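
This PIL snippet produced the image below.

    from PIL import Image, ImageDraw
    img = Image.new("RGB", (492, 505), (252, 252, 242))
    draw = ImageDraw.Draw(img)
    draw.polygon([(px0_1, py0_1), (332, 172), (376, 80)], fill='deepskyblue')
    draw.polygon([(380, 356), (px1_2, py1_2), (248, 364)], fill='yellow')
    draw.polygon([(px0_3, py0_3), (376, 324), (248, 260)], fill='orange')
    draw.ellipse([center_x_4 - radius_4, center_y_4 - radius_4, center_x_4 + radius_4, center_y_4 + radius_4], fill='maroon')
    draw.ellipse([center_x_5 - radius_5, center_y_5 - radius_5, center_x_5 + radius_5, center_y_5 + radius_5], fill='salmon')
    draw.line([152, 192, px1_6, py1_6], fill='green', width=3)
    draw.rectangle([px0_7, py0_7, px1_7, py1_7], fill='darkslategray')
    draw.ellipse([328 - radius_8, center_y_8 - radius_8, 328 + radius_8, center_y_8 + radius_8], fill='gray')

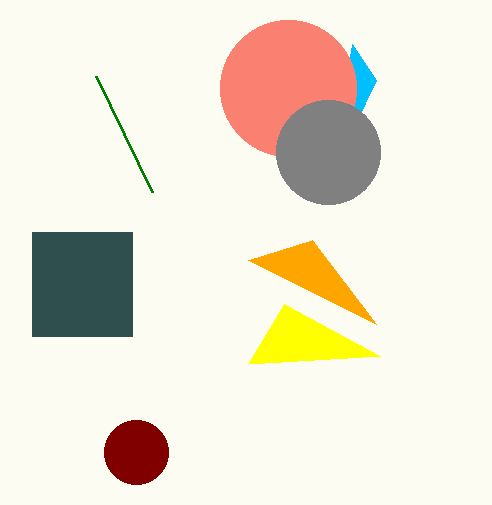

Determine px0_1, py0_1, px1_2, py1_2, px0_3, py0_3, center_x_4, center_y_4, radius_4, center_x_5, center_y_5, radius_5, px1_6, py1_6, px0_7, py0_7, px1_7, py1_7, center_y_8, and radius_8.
px0_1 = 352, py0_1 = 44, px1_2 = 284, py1_2 = 304, px0_3 = 312, py0_3 = 240, center_x_4 = 136, center_y_4 = 452, radius_4 = 32, center_x_5 = 288, center_y_5 = 88, radius_5 = 68, px1_6 = 96, py1_6 = 76, px0_7 = 32, py0_7 = 232, px1_7 = 132, py1_7 = 336, center_y_8 = 152, radius_8 = 52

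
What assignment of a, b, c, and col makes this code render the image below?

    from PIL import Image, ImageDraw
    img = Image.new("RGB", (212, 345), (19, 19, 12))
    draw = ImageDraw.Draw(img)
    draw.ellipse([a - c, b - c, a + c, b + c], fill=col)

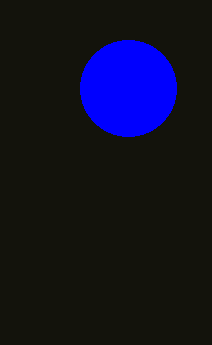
a = 128; b = 88; c = 48; col = 'blue'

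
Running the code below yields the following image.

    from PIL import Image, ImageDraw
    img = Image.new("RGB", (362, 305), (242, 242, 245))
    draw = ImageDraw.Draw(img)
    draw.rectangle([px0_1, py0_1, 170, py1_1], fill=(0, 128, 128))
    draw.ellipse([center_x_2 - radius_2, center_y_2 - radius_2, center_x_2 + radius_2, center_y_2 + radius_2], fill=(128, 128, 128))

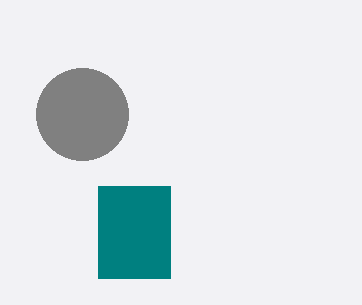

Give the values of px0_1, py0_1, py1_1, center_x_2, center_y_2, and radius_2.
px0_1 = 98, py0_1 = 186, py1_1 = 278, center_x_2 = 82, center_y_2 = 114, radius_2 = 46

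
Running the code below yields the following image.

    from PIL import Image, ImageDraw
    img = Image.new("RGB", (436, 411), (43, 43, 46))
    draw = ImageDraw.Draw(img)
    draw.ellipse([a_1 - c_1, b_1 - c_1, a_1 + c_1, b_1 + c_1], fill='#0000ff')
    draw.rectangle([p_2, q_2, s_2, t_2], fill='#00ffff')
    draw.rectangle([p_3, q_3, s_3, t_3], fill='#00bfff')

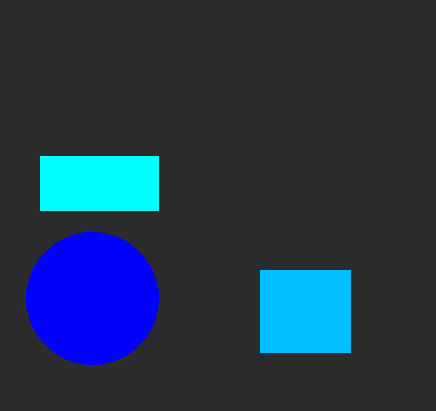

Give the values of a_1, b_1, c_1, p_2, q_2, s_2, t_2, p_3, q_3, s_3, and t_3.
a_1 = 92; b_1 = 298; c_1 = 66; p_2 = 40; q_2 = 156; s_2 = 158; t_2 = 210; p_3 = 260; q_3 = 270; s_3 = 350; t_3 = 352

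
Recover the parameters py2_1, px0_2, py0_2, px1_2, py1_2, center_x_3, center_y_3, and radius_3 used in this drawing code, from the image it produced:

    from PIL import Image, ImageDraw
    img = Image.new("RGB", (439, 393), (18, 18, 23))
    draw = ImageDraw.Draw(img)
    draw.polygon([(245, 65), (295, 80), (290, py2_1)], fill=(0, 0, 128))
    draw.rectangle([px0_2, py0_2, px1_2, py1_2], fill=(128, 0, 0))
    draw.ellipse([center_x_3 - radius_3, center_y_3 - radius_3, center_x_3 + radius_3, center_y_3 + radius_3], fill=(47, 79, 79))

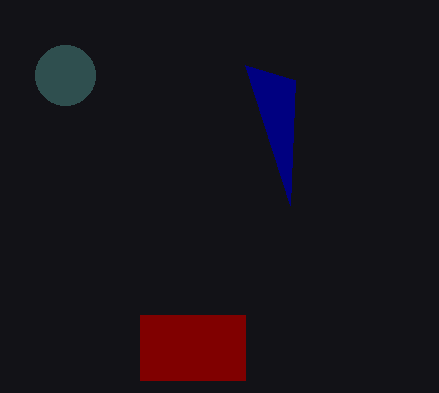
py2_1 = 205; px0_2 = 140; py0_2 = 315; px1_2 = 245; py1_2 = 380; center_x_3 = 65; center_y_3 = 75; radius_3 = 30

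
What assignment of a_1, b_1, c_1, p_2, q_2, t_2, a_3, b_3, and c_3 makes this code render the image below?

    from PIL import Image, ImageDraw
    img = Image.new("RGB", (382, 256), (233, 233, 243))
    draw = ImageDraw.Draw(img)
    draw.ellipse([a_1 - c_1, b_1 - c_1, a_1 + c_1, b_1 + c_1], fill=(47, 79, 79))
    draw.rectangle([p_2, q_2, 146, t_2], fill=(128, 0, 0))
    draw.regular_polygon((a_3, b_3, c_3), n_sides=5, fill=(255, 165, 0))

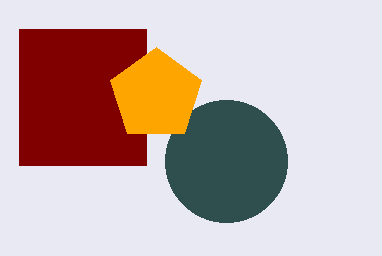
a_1 = 226, b_1 = 161, c_1 = 61, p_2 = 19, q_2 = 29, t_2 = 165, a_3 = 156, b_3 = 95, c_3 = 48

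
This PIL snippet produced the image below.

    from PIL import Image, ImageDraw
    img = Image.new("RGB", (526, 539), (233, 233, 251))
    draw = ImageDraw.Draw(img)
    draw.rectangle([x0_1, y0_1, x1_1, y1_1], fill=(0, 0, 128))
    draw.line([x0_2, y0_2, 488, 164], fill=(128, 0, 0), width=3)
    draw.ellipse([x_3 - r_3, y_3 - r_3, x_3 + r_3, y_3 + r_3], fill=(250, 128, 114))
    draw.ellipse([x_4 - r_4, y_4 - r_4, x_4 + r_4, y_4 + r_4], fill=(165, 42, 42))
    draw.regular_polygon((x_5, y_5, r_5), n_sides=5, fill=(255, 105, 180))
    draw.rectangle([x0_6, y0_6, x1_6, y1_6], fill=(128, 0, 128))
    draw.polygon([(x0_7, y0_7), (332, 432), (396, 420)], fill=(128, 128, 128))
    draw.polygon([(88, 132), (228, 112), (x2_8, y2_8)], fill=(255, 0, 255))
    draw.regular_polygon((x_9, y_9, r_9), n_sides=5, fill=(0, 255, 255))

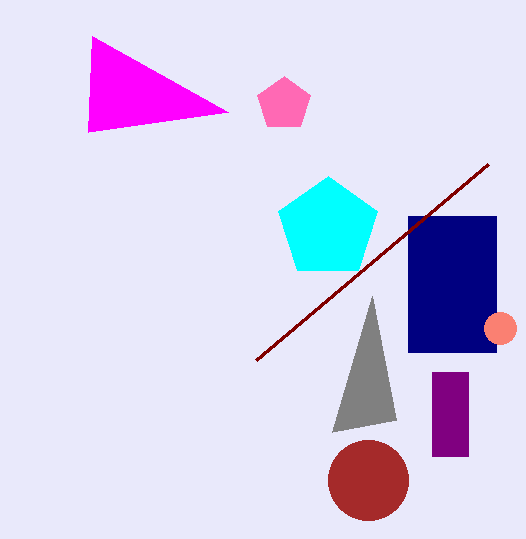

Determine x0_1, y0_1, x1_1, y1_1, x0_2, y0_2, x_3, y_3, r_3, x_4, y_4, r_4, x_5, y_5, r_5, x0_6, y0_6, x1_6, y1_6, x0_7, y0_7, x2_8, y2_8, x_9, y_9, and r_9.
x0_1 = 408
y0_1 = 216
x1_1 = 496
y1_1 = 352
x0_2 = 256
y0_2 = 360
x_3 = 500
y_3 = 328
r_3 = 16
x_4 = 368
y_4 = 480
r_4 = 40
x_5 = 284
y_5 = 104
r_5 = 28
x0_6 = 432
y0_6 = 372
x1_6 = 468
y1_6 = 456
x0_7 = 372
y0_7 = 296
x2_8 = 92
y2_8 = 36
x_9 = 328
y_9 = 228
r_9 = 52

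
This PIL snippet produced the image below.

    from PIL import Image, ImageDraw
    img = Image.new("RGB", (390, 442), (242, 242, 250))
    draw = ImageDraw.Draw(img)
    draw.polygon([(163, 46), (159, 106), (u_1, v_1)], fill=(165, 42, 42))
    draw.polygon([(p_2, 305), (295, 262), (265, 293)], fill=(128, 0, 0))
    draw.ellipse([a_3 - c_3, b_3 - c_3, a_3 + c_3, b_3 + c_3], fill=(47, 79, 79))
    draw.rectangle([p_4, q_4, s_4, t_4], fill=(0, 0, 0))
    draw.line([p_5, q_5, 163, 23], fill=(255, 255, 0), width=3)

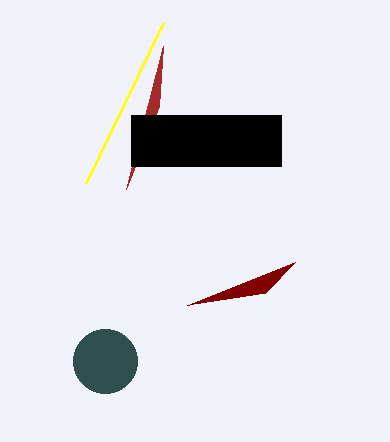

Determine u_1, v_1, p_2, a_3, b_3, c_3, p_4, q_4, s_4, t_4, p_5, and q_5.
u_1 = 126
v_1 = 189
p_2 = 187
a_3 = 105
b_3 = 361
c_3 = 32
p_4 = 131
q_4 = 115
s_4 = 281
t_4 = 166
p_5 = 86
q_5 = 183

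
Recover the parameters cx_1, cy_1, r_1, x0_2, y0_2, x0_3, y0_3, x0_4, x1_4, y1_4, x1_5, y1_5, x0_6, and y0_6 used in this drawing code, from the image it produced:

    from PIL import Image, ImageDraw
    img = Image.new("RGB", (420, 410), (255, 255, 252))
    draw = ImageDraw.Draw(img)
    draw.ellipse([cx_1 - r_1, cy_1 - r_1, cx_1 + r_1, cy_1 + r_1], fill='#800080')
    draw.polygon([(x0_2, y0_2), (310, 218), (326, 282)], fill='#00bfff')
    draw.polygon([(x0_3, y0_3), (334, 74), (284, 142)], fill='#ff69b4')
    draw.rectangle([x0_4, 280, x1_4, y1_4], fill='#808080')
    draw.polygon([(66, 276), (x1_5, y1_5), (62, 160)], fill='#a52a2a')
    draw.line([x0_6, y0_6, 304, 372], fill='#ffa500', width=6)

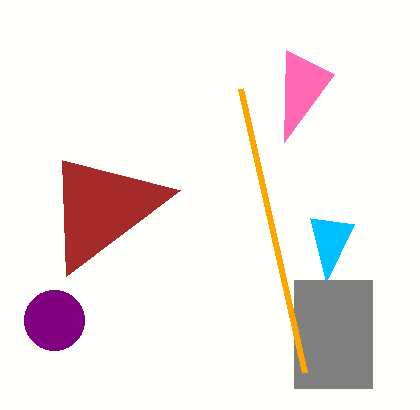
cx_1 = 54; cy_1 = 320; r_1 = 30; x0_2 = 354; y0_2 = 224; x0_3 = 286; y0_3 = 50; x0_4 = 294; x1_4 = 372; y1_4 = 388; x1_5 = 180; y1_5 = 190; x0_6 = 240; y0_6 = 88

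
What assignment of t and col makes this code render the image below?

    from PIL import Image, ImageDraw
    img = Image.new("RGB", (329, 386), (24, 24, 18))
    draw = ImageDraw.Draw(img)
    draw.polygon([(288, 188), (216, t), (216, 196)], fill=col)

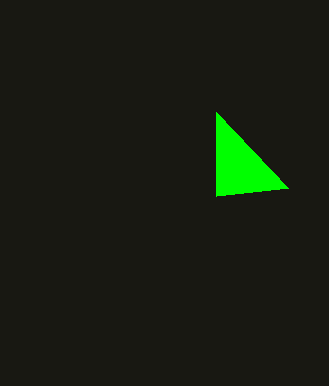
t = 112; col = 'lime'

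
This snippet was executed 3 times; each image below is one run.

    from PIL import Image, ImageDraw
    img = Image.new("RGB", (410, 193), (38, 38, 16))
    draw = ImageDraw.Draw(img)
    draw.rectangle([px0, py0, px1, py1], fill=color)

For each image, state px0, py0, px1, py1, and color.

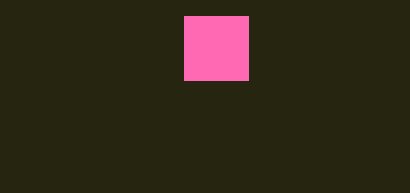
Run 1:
px0 = 184; py0 = 16; px1 = 248; py1 = 80; color = 'hotpink'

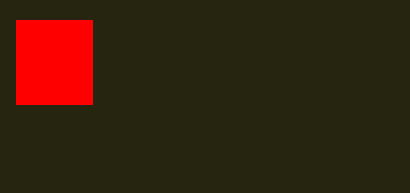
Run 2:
px0 = 16
py0 = 20
px1 = 92
py1 = 104
color = 'red'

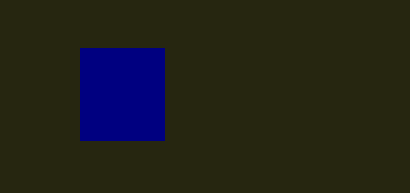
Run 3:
px0 = 80; py0 = 48; px1 = 164; py1 = 140; color = 'navy'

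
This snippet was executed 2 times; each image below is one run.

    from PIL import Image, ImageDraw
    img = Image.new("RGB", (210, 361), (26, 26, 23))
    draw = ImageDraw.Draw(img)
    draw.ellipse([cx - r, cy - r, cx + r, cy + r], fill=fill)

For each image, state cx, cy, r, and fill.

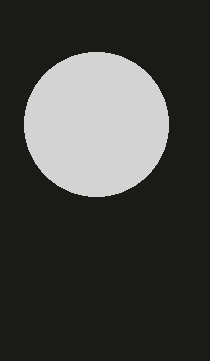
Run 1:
cx = 96, cy = 124, r = 72, fill = 'lightgray'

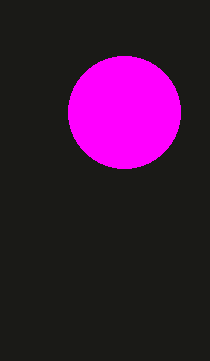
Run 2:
cx = 124, cy = 112, r = 56, fill = 'magenta'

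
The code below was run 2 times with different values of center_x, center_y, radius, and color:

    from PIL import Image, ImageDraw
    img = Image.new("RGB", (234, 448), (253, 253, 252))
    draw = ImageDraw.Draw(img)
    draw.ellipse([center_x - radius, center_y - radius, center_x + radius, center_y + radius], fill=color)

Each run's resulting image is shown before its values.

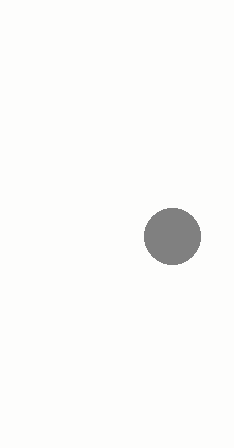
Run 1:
center_x = 172; center_y = 236; radius = 28; color = 'gray'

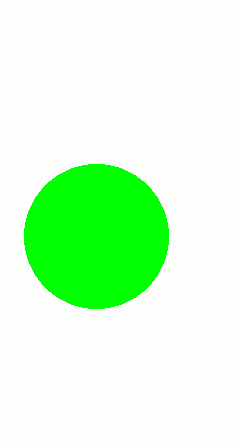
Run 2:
center_x = 96; center_y = 236; radius = 72; color = 'lime'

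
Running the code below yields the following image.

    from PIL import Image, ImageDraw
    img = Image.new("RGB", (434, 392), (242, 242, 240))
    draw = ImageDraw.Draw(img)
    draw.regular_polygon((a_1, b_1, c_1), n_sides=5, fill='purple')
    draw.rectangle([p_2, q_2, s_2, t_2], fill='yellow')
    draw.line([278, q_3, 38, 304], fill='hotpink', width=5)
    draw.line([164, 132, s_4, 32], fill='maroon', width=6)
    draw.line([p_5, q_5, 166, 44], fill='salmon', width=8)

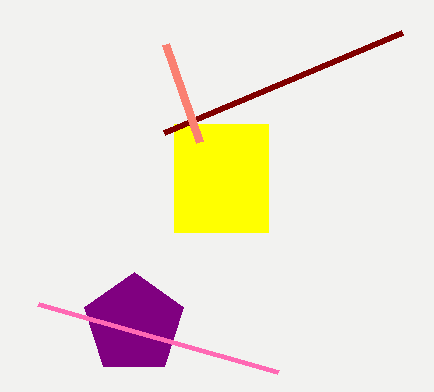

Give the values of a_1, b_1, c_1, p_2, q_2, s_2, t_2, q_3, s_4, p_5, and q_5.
a_1 = 134, b_1 = 324, c_1 = 52, p_2 = 174, q_2 = 124, s_2 = 268, t_2 = 232, q_3 = 372, s_4 = 402, p_5 = 200, q_5 = 142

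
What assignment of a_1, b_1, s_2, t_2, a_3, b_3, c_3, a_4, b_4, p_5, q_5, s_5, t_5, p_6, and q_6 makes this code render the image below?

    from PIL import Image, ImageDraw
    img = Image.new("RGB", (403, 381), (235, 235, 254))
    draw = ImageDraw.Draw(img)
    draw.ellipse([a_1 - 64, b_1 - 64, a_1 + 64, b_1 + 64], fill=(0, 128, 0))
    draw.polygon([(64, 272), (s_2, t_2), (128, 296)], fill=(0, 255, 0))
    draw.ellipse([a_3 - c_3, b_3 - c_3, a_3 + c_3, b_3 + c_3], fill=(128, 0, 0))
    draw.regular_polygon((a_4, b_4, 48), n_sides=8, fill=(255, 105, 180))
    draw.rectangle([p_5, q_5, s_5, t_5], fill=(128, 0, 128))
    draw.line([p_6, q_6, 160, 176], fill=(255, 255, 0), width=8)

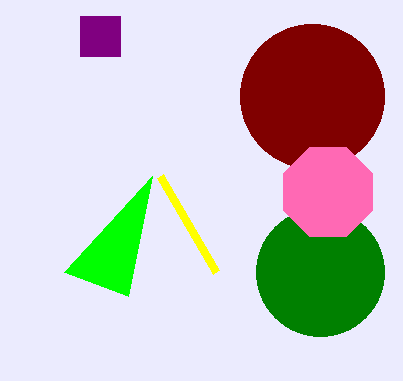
a_1 = 320
b_1 = 272
s_2 = 152
t_2 = 176
a_3 = 312
b_3 = 96
c_3 = 72
a_4 = 328
b_4 = 192
p_5 = 80
q_5 = 16
s_5 = 120
t_5 = 56
p_6 = 216
q_6 = 272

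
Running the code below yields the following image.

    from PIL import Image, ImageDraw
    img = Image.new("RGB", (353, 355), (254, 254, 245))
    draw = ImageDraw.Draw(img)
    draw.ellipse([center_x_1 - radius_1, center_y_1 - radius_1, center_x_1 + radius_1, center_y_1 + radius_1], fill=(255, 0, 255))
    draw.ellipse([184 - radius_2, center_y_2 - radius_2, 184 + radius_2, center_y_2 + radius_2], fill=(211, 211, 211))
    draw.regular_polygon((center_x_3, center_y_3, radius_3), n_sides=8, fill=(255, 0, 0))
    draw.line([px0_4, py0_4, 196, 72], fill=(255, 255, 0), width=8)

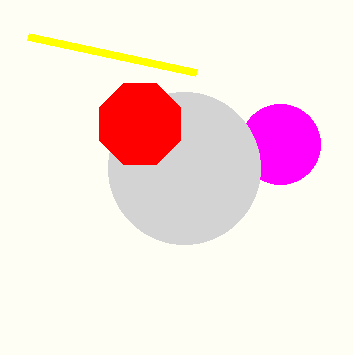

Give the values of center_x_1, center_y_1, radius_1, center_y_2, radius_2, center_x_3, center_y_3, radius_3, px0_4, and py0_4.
center_x_1 = 280; center_y_1 = 144; radius_1 = 40; center_y_2 = 168; radius_2 = 76; center_x_3 = 140; center_y_3 = 124; radius_3 = 44; px0_4 = 28; py0_4 = 36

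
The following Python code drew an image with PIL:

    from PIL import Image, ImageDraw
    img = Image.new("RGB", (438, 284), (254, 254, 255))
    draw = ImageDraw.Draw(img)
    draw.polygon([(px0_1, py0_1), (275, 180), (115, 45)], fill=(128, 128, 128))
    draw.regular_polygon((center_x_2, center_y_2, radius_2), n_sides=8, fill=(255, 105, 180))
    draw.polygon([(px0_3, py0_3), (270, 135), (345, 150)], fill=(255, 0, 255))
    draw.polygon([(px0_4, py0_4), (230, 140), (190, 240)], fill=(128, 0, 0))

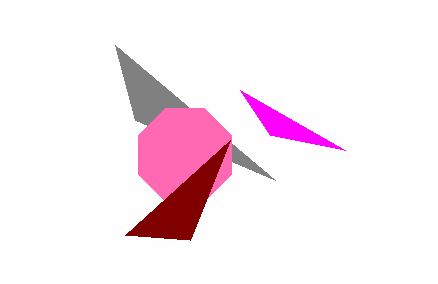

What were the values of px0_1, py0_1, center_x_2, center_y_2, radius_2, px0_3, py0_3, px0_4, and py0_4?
px0_1 = 135; py0_1 = 120; center_x_2 = 185; center_y_2 = 155; radius_2 = 50; px0_3 = 240; py0_3 = 90; px0_4 = 125; py0_4 = 235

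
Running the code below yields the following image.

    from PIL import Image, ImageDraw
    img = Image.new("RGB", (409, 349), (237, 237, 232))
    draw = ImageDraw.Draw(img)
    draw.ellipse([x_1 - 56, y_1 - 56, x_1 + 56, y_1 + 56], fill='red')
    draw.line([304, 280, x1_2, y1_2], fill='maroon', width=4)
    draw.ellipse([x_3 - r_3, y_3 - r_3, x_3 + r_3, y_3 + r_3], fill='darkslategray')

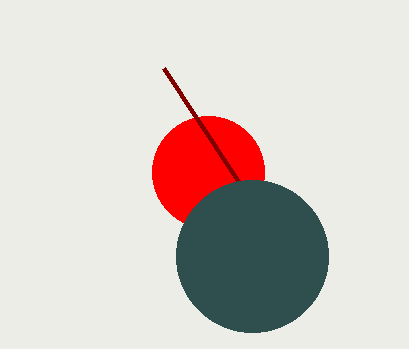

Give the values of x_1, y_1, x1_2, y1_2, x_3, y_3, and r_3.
x_1 = 208, y_1 = 172, x1_2 = 164, y1_2 = 68, x_3 = 252, y_3 = 256, r_3 = 76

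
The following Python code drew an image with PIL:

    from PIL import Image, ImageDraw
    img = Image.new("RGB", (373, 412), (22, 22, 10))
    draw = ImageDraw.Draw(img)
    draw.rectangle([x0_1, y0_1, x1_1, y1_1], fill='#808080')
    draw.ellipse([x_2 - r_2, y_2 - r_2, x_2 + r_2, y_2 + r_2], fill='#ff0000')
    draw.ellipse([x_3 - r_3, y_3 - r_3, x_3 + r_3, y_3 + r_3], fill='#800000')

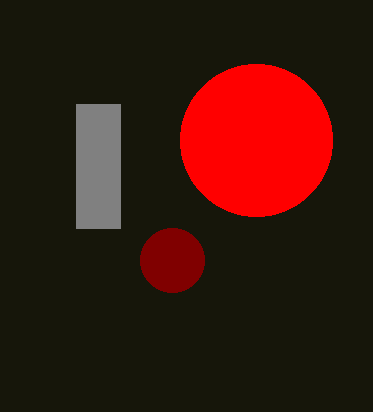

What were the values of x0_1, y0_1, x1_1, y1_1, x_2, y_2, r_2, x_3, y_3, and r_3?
x0_1 = 76
y0_1 = 104
x1_1 = 120
y1_1 = 228
x_2 = 256
y_2 = 140
r_2 = 76
x_3 = 172
y_3 = 260
r_3 = 32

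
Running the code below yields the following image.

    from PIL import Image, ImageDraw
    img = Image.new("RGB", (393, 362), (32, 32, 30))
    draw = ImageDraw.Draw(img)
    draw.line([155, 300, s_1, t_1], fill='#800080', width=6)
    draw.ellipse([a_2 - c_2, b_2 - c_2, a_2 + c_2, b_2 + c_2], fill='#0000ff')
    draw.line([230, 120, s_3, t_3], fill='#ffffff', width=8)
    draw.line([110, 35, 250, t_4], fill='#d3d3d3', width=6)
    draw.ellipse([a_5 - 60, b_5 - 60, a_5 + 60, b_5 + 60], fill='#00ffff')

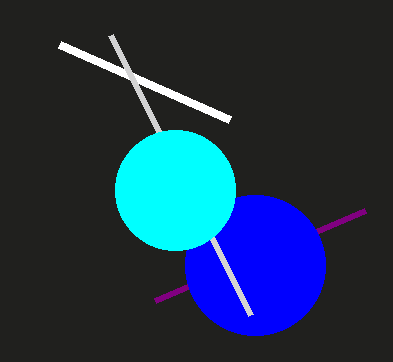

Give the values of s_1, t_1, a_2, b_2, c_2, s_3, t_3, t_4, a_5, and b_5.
s_1 = 365, t_1 = 210, a_2 = 255, b_2 = 265, c_2 = 70, s_3 = 60, t_3 = 45, t_4 = 315, a_5 = 175, b_5 = 190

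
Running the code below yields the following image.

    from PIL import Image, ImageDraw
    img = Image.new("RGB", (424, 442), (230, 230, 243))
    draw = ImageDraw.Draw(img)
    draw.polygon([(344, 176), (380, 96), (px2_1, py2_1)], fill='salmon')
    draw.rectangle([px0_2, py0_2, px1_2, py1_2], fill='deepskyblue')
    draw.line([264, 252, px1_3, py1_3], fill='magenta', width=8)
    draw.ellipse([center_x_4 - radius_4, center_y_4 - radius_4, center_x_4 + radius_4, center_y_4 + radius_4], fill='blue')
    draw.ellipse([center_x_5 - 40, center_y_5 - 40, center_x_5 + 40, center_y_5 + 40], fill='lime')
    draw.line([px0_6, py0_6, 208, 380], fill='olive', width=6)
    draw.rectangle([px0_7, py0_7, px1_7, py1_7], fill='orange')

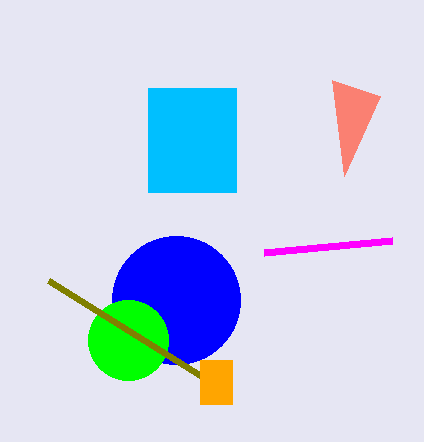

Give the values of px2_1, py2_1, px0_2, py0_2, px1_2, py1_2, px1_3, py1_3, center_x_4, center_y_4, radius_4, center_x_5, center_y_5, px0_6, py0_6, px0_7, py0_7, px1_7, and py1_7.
px2_1 = 332
py2_1 = 80
px0_2 = 148
py0_2 = 88
px1_2 = 236
py1_2 = 192
px1_3 = 392
py1_3 = 240
center_x_4 = 176
center_y_4 = 300
radius_4 = 64
center_x_5 = 128
center_y_5 = 340
px0_6 = 48
py0_6 = 280
px0_7 = 200
py0_7 = 360
px1_7 = 232
py1_7 = 404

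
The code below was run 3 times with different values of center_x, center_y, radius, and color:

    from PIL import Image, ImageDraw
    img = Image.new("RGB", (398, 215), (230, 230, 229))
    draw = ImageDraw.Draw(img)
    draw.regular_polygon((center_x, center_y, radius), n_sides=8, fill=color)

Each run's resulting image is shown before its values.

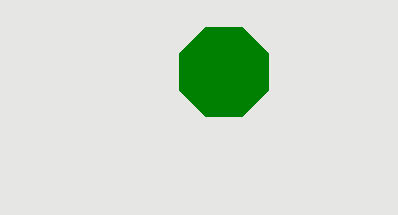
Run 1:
center_x = 224
center_y = 72
radius = 48
color = 'green'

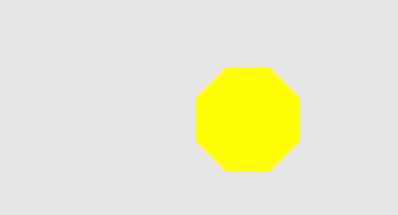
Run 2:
center_x = 248
center_y = 120
radius = 56
color = 'yellow'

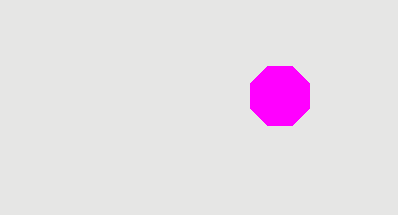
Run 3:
center_x = 280; center_y = 96; radius = 32; color = 'magenta'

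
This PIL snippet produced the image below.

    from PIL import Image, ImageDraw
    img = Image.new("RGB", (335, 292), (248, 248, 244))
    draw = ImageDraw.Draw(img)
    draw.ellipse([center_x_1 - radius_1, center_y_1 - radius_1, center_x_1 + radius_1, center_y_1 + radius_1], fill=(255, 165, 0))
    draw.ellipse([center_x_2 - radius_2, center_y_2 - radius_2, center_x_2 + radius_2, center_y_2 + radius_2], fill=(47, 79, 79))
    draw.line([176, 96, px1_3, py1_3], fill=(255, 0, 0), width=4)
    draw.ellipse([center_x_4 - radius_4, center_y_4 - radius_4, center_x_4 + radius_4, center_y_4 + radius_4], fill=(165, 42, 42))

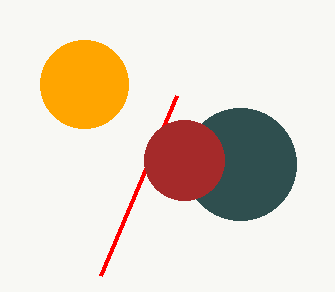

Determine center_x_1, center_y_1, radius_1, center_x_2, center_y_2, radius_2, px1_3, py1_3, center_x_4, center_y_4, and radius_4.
center_x_1 = 84; center_y_1 = 84; radius_1 = 44; center_x_2 = 240; center_y_2 = 164; radius_2 = 56; px1_3 = 100; py1_3 = 276; center_x_4 = 184; center_y_4 = 160; radius_4 = 40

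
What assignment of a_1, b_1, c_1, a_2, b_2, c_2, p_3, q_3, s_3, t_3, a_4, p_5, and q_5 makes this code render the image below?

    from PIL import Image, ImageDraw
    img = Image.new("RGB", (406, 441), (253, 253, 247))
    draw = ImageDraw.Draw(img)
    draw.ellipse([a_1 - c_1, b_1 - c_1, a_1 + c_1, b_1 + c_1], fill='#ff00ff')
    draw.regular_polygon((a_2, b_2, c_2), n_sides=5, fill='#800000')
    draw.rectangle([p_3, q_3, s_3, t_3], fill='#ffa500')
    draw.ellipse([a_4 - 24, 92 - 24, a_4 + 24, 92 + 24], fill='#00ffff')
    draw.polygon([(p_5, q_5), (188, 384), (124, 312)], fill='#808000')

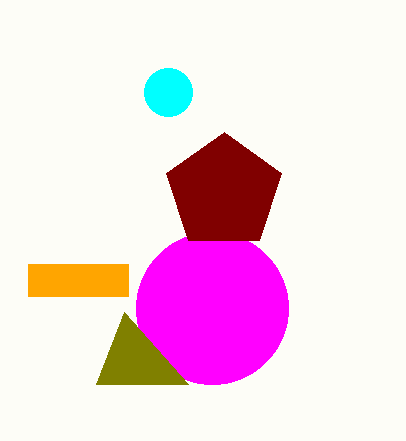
a_1 = 212, b_1 = 308, c_1 = 76, a_2 = 224, b_2 = 192, c_2 = 60, p_3 = 28, q_3 = 264, s_3 = 128, t_3 = 296, a_4 = 168, p_5 = 96, q_5 = 384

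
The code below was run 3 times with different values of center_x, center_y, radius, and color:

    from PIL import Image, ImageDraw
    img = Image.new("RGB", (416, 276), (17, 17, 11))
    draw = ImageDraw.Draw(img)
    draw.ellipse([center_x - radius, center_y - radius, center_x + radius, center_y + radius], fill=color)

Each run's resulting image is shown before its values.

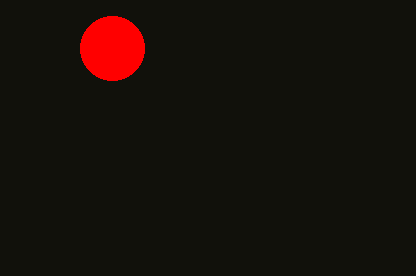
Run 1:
center_x = 112
center_y = 48
radius = 32
color = 'red'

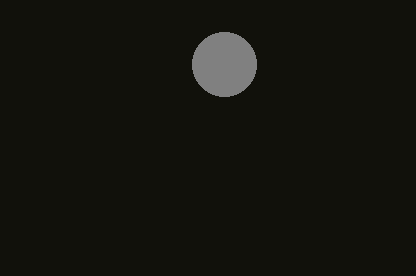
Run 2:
center_x = 224, center_y = 64, radius = 32, color = 'gray'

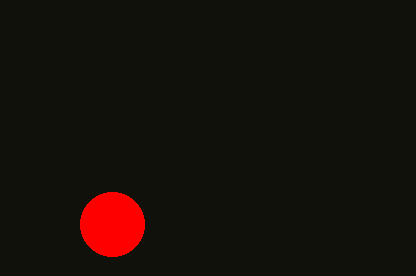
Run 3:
center_x = 112
center_y = 224
radius = 32
color = 'red'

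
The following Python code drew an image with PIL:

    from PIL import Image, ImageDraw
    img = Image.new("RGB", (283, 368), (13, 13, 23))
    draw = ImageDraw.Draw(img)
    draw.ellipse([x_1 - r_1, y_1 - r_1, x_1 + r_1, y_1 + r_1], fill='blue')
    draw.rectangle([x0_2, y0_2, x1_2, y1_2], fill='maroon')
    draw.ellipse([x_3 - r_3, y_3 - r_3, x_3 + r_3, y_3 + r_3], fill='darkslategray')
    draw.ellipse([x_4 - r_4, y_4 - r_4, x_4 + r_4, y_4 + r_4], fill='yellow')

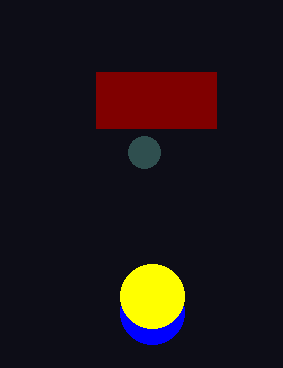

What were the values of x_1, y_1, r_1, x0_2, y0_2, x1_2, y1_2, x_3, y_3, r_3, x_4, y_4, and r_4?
x_1 = 152, y_1 = 312, r_1 = 32, x0_2 = 96, y0_2 = 72, x1_2 = 216, y1_2 = 128, x_3 = 144, y_3 = 152, r_3 = 16, x_4 = 152, y_4 = 296, r_4 = 32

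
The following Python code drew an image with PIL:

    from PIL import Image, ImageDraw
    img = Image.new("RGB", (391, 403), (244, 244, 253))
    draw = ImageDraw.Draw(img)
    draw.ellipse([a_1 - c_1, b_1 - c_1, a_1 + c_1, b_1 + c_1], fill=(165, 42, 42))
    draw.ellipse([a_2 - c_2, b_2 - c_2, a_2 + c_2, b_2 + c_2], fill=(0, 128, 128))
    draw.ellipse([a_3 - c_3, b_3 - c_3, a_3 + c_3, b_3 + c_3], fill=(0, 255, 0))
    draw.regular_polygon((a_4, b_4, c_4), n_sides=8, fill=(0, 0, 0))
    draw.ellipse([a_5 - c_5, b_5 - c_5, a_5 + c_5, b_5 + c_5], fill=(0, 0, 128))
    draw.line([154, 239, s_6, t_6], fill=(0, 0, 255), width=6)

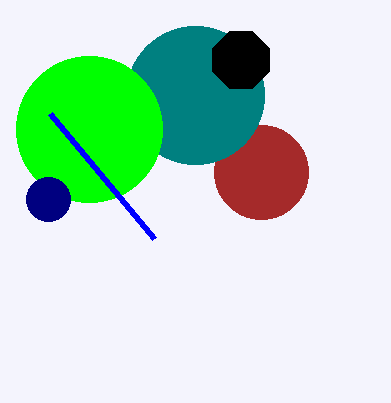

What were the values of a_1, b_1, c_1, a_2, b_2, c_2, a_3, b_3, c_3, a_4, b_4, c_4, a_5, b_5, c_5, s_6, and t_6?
a_1 = 261
b_1 = 172
c_1 = 47
a_2 = 195
b_2 = 95
c_2 = 69
a_3 = 89
b_3 = 129
c_3 = 73
a_4 = 241
b_4 = 60
c_4 = 31
a_5 = 48
b_5 = 199
c_5 = 22
s_6 = 50
t_6 = 114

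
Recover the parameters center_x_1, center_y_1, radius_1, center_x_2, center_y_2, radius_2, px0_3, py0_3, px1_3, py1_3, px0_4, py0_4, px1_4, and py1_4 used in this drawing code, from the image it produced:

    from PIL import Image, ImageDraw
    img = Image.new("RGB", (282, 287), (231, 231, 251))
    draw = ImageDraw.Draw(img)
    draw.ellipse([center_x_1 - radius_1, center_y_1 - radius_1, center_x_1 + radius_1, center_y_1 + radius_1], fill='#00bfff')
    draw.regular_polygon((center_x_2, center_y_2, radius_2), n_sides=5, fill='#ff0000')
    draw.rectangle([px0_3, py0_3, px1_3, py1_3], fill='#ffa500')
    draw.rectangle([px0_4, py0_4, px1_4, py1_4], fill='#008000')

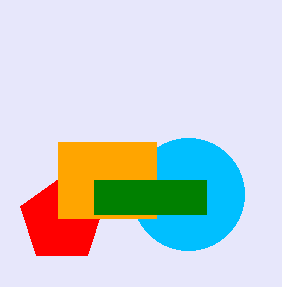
center_x_1 = 188
center_y_1 = 194
radius_1 = 56
center_x_2 = 62
center_y_2 = 220
radius_2 = 44
px0_3 = 58
py0_3 = 142
px1_3 = 156
py1_3 = 218
px0_4 = 94
py0_4 = 180
px1_4 = 206
py1_4 = 214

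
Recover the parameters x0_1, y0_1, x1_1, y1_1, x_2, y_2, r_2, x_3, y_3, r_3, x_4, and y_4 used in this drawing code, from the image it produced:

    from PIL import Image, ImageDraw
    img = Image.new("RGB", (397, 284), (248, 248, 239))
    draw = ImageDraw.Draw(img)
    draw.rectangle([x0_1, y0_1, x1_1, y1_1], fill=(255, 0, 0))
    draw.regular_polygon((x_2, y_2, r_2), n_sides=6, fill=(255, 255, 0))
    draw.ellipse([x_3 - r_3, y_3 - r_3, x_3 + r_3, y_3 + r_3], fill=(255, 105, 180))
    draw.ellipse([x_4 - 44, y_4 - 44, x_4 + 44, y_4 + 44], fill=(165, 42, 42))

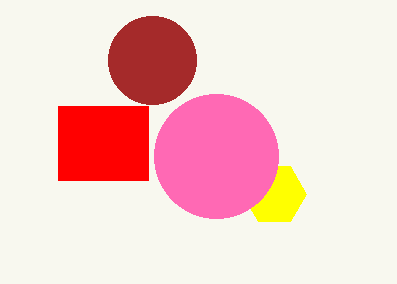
x0_1 = 58
y0_1 = 106
x1_1 = 148
y1_1 = 180
x_2 = 274
y_2 = 194
r_2 = 32
x_3 = 216
y_3 = 156
r_3 = 62
x_4 = 152
y_4 = 60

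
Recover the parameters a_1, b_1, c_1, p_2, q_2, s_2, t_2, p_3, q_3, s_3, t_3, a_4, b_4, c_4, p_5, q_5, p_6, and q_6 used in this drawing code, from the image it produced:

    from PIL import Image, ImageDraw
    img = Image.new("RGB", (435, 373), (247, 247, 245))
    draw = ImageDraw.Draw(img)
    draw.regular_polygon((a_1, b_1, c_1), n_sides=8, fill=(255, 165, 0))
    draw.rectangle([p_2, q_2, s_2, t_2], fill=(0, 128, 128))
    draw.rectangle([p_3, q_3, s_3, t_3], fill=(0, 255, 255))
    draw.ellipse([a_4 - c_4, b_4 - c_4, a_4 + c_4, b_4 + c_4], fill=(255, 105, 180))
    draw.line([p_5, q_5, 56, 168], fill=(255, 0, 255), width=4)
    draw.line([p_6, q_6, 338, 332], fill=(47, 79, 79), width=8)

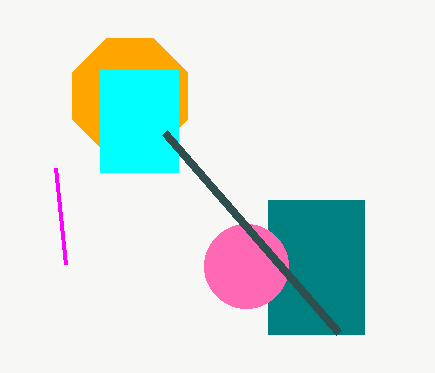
a_1 = 130
b_1 = 96
c_1 = 62
p_2 = 268
q_2 = 200
s_2 = 364
t_2 = 334
p_3 = 100
q_3 = 70
s_3 = 178
t_3 = 172
a_4 = 246
b_4 = 266
c_4 = 42
p_5 = 66
q_5 = 264
p_6 = 164
q_6 = 132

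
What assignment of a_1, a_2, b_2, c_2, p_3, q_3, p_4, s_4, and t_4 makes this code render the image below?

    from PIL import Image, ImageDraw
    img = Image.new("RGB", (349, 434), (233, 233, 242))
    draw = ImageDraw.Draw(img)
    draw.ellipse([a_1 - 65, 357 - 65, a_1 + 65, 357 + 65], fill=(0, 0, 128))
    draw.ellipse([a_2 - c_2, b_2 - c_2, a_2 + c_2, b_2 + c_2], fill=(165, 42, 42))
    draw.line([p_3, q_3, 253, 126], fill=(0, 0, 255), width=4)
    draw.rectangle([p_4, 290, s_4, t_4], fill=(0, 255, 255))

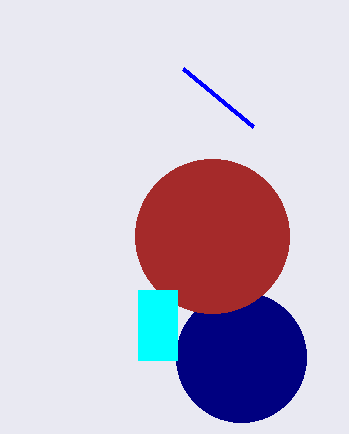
a_1 = 241; a_2 = 212; b_2 = 236; c_2 = 77; p_3 = 183; q_3 = 68; p_4 = 138; s_4 = 177; t_4 = 360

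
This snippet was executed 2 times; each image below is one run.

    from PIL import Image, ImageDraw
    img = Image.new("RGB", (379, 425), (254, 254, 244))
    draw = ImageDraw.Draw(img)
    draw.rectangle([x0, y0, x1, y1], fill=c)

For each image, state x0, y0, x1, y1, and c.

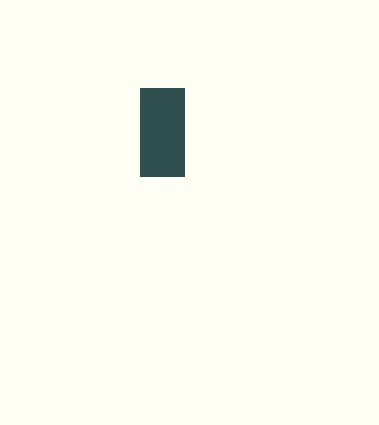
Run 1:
x0 = 140; y0 = 88; x1 = 184; y1 = 176; c = 'darkslategray'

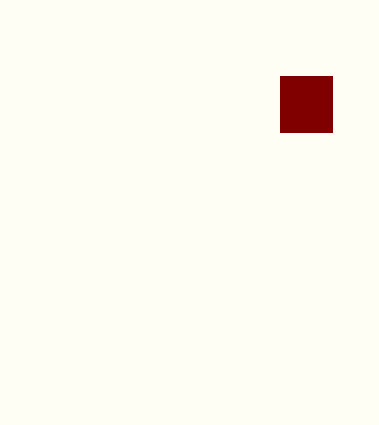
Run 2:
x0 = 280, y0 = 76, x1 = 332, y1 = 132, c = 'maroon'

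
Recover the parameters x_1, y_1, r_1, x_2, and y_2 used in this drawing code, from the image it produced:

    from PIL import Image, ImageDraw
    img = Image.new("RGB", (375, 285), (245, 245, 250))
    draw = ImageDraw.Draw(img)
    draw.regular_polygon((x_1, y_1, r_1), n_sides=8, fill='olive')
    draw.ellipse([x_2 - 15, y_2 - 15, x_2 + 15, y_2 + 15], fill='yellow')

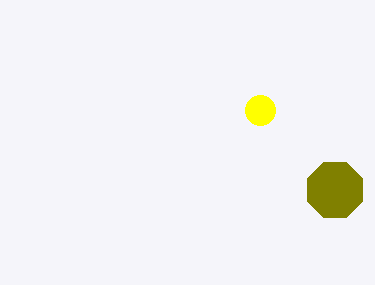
x_1 = 335
y_1 = 190
r_1 = 30
x_2 = 260
y_2 = 110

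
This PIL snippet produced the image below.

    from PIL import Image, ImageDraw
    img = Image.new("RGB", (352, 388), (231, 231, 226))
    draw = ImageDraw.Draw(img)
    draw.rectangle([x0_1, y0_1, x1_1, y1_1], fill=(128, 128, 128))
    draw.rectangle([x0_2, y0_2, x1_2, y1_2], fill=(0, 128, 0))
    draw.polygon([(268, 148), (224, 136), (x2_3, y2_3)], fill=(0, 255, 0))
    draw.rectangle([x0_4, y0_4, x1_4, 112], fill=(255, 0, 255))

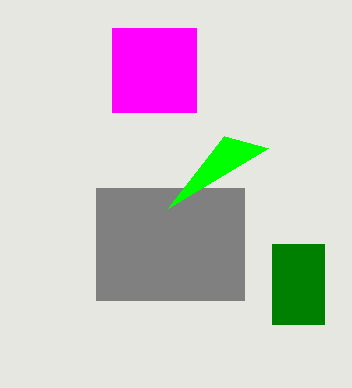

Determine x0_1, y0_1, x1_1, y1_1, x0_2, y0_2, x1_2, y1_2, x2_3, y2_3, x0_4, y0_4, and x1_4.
x0_1 = 96, y0_1 = 188, x1_1 = 244, y1_1 = 300, x0_2 = 272, y0_2 = 244, x1_2 = 324, y1_2 = 324, x2_3 = 168, y2_3 = 208, x0_4 = 112, y0_4 = 28, x1_4 = 196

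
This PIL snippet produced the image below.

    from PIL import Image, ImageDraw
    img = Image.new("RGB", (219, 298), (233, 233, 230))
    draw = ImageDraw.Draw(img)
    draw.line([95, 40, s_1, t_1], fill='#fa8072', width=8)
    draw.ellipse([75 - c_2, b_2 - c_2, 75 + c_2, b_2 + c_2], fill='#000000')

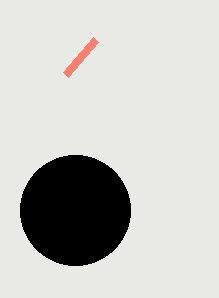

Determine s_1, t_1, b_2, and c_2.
s_1 = 65
t_1 = 75
b_2 = 210
c_2 = 55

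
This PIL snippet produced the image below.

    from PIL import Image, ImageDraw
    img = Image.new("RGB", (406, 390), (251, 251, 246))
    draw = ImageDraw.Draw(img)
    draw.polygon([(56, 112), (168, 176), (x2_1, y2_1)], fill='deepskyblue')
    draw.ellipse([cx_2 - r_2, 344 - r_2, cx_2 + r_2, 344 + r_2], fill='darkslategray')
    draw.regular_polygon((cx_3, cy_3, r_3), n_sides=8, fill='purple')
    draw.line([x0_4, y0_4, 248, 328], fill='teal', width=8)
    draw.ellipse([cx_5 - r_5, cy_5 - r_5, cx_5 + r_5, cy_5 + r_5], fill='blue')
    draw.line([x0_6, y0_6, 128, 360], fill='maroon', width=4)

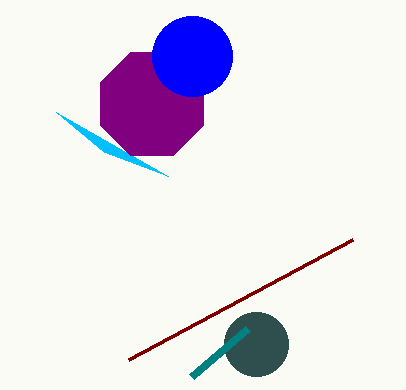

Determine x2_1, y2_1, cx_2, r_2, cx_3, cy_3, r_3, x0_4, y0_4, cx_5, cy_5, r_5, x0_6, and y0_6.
x2_1 = 104
y2_1 = 152
cx_2 = 256
r_2 = 32
cx_3 = 152
cy_3 = 104
r_3 = 56
x0_4 = 192
y0_4 = 376
cx_5 = 192
cy_5 = 56
r_5 = 40
x0_6 = 352
y0_6 = 240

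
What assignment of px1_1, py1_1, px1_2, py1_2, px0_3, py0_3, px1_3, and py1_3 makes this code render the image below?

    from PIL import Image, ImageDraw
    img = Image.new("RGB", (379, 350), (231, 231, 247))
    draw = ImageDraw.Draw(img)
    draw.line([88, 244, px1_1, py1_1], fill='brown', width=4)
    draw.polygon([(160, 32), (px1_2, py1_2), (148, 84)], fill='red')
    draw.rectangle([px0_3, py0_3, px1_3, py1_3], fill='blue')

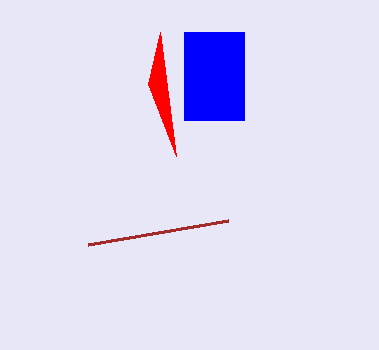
px1_1 = 228, py1_1 = 220, px1_2 = 176, py1_2 = 156, px0_3 = 184, py0_3 = 32, px1_3 = 244, py1_3 = 120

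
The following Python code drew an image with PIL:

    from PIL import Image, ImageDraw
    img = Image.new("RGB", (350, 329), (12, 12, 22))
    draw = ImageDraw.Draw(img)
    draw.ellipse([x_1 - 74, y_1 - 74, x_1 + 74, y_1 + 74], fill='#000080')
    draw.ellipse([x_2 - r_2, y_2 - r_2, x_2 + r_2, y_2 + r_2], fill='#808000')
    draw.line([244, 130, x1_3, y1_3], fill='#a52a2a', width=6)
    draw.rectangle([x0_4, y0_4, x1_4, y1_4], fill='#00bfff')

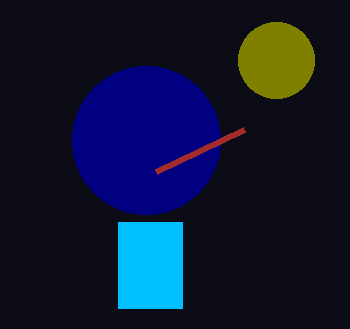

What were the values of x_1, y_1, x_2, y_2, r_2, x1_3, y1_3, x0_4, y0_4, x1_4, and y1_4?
x_1 = 146, y_1 = 140, x_2 = 276, y_2 = 60, r_2 = 38, x1_3 = 156, y1_3 = 172, x0_4 = 118, y0_4 = 222, x1_4 = 182, y1_4 = 308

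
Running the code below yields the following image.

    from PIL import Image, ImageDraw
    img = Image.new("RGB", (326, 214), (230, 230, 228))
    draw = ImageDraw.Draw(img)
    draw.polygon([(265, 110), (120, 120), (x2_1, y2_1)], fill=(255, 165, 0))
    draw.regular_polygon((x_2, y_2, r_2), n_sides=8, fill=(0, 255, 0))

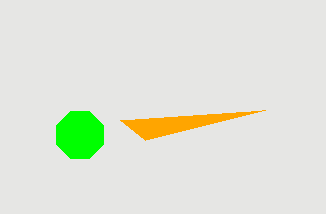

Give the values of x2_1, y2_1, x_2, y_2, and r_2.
x2_1 = 145, y2_1 = 140, x_2 = 80, y_2 = 135, r_2 = 25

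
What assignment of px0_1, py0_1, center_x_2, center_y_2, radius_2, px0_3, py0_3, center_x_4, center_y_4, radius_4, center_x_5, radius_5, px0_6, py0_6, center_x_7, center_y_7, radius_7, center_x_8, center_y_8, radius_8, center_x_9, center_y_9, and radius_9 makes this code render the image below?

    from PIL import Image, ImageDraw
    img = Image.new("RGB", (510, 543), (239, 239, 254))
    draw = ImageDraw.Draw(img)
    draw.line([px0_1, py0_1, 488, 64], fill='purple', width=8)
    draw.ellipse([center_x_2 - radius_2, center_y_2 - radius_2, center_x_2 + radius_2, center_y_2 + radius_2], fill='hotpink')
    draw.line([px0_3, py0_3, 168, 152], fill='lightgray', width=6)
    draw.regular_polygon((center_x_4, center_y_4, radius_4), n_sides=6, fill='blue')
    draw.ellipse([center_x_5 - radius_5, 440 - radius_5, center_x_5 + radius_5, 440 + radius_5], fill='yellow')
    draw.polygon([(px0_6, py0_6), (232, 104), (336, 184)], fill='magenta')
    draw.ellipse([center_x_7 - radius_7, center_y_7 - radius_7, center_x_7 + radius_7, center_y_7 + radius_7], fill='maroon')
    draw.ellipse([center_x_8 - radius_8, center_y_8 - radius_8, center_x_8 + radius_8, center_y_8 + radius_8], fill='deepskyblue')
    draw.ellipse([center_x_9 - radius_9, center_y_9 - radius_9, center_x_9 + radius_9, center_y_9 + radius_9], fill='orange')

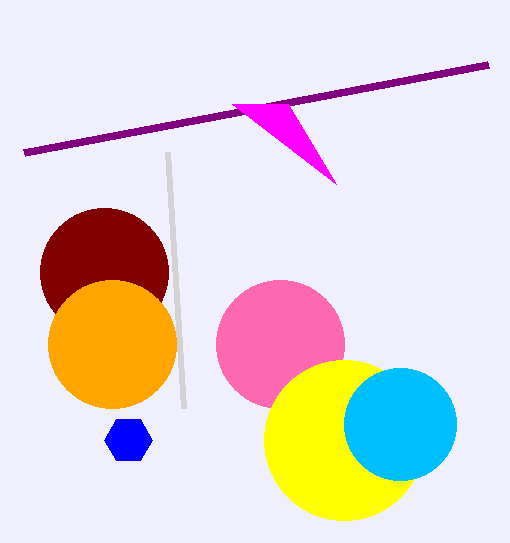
px0_1 = 24, py0_1 = 152, center_x_2 = 280, center_y_2 = 344, radius_2 = 64, px0_3 = 184, py0_3 = 408, center_x_4 = 128, center_y_4 = 440, radius_4 = 24, center_x_5 = 344, radius_5 = 80, px0_6 = 288, py0_6 = 104, center_x_7 = 104, center_y_7 = 272, radius_7 = 64, center_x_8 = 400, center_y_8 = 424, radius_8 = 56, center_x_9 = 112, center_y_9 = 344, radius_9 = 64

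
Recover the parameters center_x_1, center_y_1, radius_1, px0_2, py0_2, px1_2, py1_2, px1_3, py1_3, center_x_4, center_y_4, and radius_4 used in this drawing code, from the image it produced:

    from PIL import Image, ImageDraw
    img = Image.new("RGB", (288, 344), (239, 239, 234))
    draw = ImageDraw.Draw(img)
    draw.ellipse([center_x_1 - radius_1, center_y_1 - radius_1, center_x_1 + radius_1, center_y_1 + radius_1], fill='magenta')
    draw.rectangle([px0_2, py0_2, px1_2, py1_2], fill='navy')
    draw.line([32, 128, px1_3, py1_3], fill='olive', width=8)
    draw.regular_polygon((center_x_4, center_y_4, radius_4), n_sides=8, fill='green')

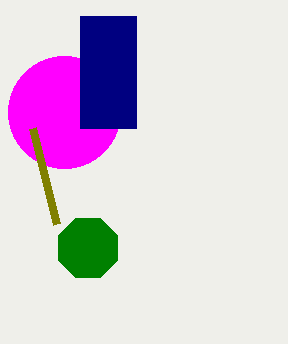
center_x_1 = 64, center_y_1 = 112, radius_1 = 56, px0_2 = 80, py0_2 = 16, px1_2 = 136, py1_2 = 128, px1_3 = 56, py1_3 = 224, center_x_4 = 88, center_y_4 = 248, radius_4 = 32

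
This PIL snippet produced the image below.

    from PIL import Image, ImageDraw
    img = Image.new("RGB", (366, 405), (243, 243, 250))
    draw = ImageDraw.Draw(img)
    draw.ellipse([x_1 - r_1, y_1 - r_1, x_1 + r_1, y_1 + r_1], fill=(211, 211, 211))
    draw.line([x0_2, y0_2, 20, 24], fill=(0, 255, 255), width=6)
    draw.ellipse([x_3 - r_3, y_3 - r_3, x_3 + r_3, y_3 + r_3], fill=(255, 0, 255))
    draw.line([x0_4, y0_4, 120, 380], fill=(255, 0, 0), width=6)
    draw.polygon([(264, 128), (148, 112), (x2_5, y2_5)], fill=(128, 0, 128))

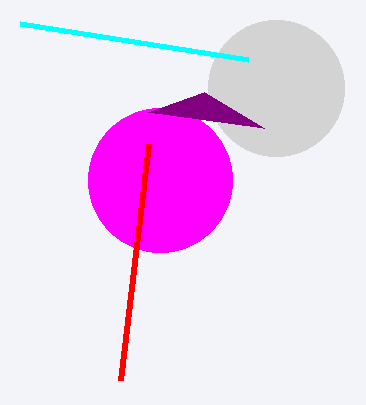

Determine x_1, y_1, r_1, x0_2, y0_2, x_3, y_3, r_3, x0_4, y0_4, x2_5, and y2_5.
x_1 = 276
y_1 = 88
r_1 = 68
x0_2 = 248
y0_2 = 60
x_3 = 160
y_3 = 180
r_3 = 72
x0_4 = 148
y0_4 = 144
x2_5 = 204
y2_5 = 92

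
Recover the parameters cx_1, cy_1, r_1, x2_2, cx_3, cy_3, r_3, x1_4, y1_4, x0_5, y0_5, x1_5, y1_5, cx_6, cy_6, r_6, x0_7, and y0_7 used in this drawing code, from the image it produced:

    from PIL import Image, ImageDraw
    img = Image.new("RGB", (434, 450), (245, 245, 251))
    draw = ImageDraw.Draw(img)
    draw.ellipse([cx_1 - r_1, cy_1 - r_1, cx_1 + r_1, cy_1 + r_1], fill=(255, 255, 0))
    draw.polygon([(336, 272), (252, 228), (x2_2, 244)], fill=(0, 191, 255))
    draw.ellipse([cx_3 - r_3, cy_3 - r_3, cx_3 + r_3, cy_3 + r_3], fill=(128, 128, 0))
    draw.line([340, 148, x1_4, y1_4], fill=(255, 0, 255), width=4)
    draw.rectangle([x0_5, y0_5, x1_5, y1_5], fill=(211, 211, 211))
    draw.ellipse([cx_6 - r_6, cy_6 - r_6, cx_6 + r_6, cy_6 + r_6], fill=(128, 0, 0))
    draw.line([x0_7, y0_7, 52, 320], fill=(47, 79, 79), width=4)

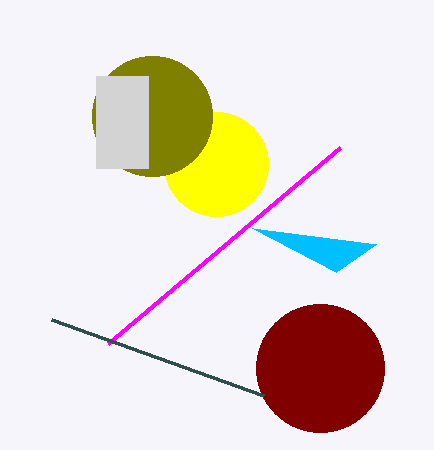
cx_1 = 216; cy_1 = 164; r_1 = 52; x2_2 = 376; cx_3 = 152; cy_3 = 116; r_3 = 60; x1_4 = 108; y1_4 = 344; x0_5 = 96; y0_5 = 76; x1_5 = 148; y1_5 = 168; cx_6 = 320; cy_6 = 368; r_6 = 64; x0_7 = 264; y0_7 = 396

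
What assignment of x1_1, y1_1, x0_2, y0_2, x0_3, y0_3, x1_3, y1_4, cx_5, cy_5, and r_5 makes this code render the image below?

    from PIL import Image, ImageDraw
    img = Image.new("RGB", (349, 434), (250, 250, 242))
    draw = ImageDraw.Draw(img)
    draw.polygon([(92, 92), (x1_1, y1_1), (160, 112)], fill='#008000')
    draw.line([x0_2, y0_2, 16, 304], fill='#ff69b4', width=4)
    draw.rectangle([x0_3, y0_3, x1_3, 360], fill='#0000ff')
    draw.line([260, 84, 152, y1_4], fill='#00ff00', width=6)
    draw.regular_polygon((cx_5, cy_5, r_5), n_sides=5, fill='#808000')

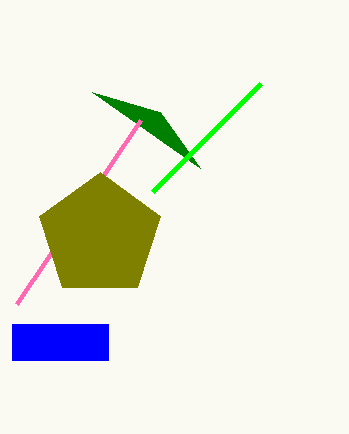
x1_1 = 200, y1_1 = 168, x0_2 = 140, y0_2 = 120, x0_3 = 12, y0_3 = 324, x1_3 = 108, y1_4 = 192, cx_5 = 100, cy_5 = 236, r_5 = 64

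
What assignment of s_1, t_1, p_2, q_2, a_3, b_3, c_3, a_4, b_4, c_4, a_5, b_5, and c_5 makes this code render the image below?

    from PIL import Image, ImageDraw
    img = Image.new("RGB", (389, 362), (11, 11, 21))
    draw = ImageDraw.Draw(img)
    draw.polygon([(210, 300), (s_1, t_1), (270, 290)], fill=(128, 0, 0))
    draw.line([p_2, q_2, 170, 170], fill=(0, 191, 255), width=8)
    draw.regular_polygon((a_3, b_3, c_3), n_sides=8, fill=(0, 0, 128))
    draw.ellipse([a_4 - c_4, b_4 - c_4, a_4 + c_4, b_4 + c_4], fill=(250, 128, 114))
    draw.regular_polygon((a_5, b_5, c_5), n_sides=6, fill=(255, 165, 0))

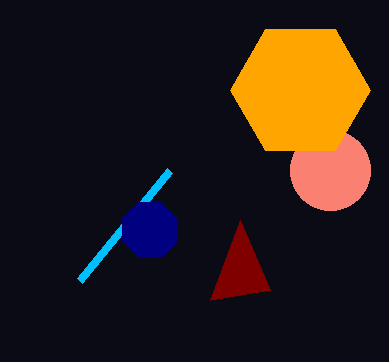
s_1 = 240; t_1 = 220; p_2 = 80; q_2 = 280; a_3 = 150; b_3 = 230; c_3 = 30; a_4 = 330; b_4 = 170; c_4 = 40; a_5 = 300; b_5 = 90; c_5 = 70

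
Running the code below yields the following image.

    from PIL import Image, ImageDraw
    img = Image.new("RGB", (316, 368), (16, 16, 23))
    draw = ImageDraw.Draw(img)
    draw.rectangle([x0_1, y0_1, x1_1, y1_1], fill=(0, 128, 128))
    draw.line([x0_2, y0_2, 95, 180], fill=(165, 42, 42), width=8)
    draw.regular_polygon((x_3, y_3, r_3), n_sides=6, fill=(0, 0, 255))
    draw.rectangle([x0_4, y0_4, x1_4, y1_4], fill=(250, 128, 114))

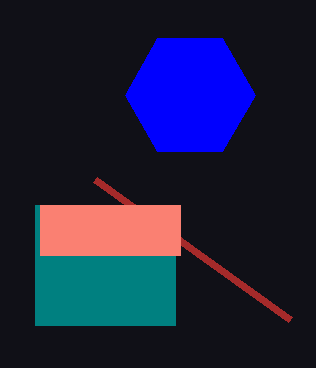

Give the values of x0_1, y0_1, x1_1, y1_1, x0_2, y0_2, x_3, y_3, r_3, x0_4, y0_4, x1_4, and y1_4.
x0_1 = 35; y0_1 = 205; x1_1 = 175; y1_1 = 325; x0_2 = 290; y0_2 = 320; x_3 = 190; y_3 = 95; r_3 = 65; x0_4 = 40; y0_4 = 205; x1_4 = 180; y1_4 = 255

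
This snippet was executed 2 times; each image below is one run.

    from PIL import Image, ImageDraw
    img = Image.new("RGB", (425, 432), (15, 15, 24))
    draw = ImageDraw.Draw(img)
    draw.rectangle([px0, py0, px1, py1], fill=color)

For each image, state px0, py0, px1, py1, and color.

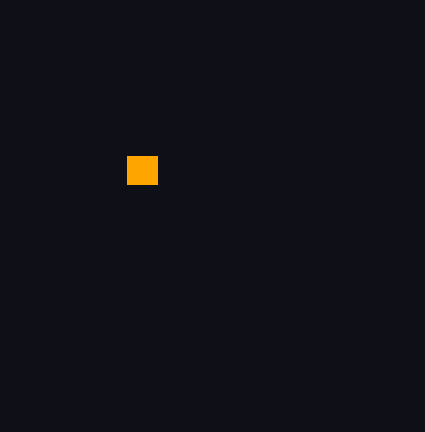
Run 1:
px0 = 127; py0 = 156; px1 = 157; py1 = 184; color = 'orange'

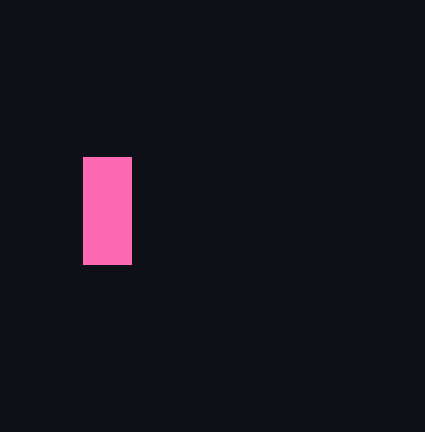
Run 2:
px0 = 83, py0 = 157, px1 = 131, py1 = 264, color = 'hotpink'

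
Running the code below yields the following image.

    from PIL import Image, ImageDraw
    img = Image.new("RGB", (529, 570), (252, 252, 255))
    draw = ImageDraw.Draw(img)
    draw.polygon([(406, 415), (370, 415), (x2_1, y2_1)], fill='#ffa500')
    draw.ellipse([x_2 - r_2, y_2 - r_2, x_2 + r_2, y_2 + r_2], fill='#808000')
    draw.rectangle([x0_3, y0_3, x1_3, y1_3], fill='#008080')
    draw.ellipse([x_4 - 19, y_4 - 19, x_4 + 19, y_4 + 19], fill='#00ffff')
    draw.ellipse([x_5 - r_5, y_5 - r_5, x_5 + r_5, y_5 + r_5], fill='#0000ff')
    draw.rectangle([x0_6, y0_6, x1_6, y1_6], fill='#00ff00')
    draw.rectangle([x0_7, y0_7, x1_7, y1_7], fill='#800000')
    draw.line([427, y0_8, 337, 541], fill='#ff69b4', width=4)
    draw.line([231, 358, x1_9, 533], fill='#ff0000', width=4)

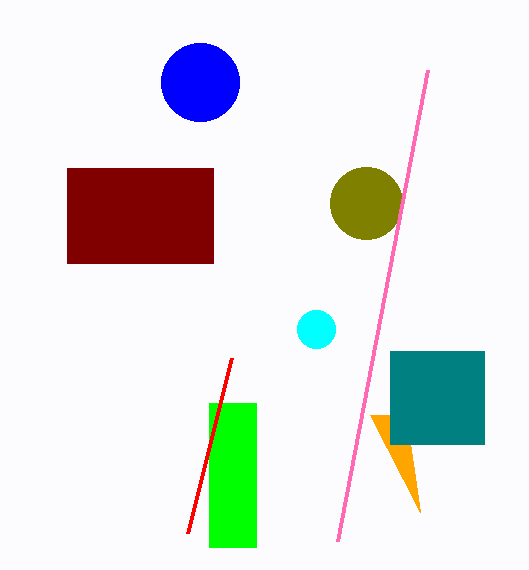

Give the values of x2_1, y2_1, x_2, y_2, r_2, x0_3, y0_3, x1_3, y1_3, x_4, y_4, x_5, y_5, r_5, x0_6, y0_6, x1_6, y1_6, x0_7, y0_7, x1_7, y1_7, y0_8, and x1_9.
x2_1 = 420
y2_1 = 512
x_2 = 366
y_2 = 203
r_2 = 36
x0_3 = 390
y0_3 = 351
x1_3 = 484
y1_3 = 444
x_4 = 316
y_4 = 329
x_5 = 200
y_5 = 82
r_5 = 39
x0_6 = 209
y0_6 = 403
x1_6 = 256
y1_6 = 547
x0_7 = 67
y0_7 = 168
x1_7 = 213
y1_7 = 263
y0_8 = 70
x1_9 = 187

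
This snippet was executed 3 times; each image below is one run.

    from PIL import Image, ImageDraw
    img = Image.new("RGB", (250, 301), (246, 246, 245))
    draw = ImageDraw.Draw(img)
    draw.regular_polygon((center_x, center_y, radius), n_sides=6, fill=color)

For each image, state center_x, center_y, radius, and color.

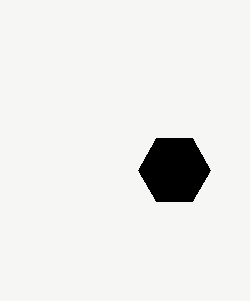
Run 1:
center_x = 174; center_y = 170; radius = 36; color = 'black'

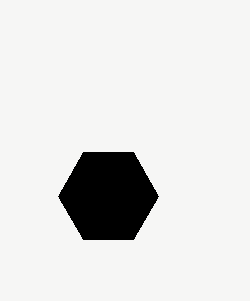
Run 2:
center_x = 108, center_y = 196, radius = 50, color = 'black'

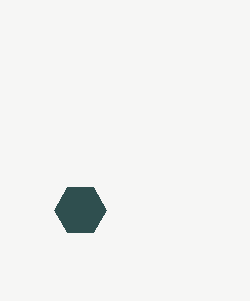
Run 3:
center_x = 80
center_y = 210
radius = 26
color = 'darkslategray'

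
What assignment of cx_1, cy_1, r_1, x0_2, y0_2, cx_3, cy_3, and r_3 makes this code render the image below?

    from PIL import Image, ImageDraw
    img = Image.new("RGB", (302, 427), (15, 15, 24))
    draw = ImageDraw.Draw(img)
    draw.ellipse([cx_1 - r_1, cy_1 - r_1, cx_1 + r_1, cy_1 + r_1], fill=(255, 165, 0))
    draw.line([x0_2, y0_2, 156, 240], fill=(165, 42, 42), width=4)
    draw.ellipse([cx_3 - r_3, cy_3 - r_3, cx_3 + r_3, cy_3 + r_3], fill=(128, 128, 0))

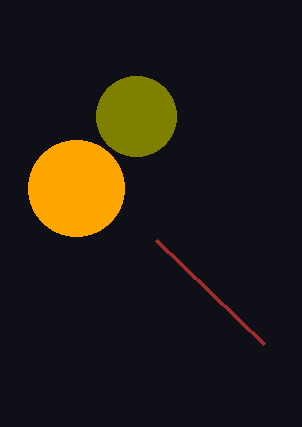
cx_1 = 76
cy_1 = 188
r_1 = 48
x0_2 = 264
y0_2 = 344
cx_3 = 136
cy_3 = 116
r_3 = 40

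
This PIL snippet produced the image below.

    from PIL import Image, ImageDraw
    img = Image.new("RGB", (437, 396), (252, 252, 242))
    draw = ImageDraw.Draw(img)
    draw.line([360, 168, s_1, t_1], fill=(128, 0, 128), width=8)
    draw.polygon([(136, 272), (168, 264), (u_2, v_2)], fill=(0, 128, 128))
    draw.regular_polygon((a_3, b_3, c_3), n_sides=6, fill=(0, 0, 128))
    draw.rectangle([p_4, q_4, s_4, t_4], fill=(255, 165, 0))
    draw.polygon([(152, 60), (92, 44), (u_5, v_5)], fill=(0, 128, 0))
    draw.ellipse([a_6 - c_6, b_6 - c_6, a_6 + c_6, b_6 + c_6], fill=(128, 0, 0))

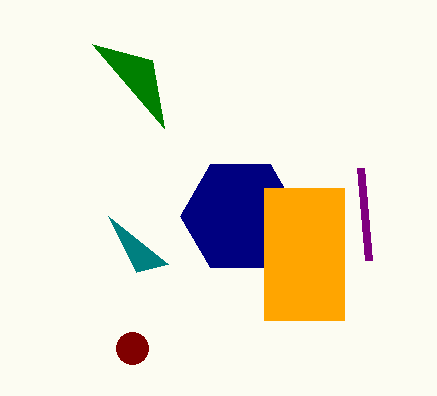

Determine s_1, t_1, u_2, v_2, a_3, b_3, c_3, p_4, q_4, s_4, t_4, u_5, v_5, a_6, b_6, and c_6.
s_1 = 368; t_1 = 260; u_2 = 108; v_2 = 216; a_3 = 240; b_3 = 216; c_3 = 60; p_4 = 264; q_4 = 188; s_4 = 344; t_4 = 320; u_5 = 164; v_5 = 128; a_6 = 132; b_6 = 348; c_6 = 16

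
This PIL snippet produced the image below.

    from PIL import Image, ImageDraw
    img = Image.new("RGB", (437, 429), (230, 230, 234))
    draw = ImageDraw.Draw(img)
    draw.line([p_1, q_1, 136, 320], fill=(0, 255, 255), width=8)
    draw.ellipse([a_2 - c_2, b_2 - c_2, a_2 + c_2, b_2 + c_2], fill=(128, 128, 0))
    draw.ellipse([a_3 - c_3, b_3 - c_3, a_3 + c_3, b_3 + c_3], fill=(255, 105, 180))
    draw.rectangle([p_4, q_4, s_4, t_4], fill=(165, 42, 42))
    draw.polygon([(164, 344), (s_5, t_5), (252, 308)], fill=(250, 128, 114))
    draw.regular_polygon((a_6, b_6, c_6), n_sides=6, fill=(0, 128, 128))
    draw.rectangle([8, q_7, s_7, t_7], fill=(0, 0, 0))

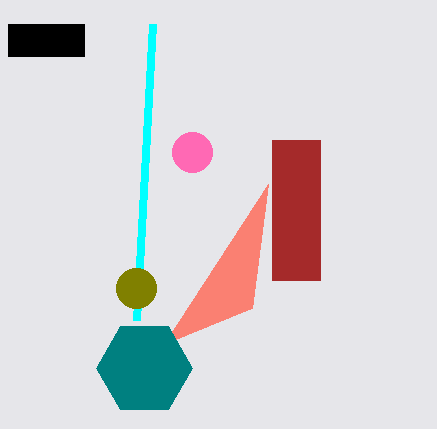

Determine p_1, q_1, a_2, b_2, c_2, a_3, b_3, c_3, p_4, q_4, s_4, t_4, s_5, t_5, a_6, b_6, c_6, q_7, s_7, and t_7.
p_1 = 152; q_1 = 24; a_2 = 136; b_2 = 288; c_2 = 20; a_3 = 192; b_3 = 152; c_3 = 20; p_4 = 272; q_4 = 140; s_4 = 320; t_4 = 280; s_5 = 268; t_5 = 184; a_6 = 144; b_6 = 368; c_6 = 48; q_7 = 24; s_7 = 84; t_7 = 56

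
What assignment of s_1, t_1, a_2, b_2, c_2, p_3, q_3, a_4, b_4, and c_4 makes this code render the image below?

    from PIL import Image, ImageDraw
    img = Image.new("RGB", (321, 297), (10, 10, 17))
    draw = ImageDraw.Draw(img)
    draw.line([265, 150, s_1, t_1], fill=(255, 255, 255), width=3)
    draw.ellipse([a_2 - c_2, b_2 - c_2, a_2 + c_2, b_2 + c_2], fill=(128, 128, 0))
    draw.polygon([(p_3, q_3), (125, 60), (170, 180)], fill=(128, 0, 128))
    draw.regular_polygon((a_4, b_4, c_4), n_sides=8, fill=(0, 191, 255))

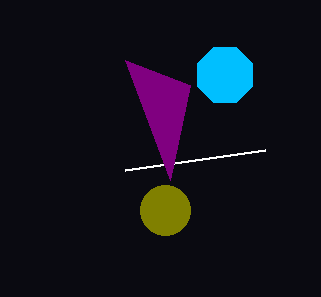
s_1 = 125, t_1 = 170, a_2 = 165, b_2 = 210, c_2 = 25, p_3 = 190, q_3 = 85, a_4 = 225, b_4 = 75, c_4 = 30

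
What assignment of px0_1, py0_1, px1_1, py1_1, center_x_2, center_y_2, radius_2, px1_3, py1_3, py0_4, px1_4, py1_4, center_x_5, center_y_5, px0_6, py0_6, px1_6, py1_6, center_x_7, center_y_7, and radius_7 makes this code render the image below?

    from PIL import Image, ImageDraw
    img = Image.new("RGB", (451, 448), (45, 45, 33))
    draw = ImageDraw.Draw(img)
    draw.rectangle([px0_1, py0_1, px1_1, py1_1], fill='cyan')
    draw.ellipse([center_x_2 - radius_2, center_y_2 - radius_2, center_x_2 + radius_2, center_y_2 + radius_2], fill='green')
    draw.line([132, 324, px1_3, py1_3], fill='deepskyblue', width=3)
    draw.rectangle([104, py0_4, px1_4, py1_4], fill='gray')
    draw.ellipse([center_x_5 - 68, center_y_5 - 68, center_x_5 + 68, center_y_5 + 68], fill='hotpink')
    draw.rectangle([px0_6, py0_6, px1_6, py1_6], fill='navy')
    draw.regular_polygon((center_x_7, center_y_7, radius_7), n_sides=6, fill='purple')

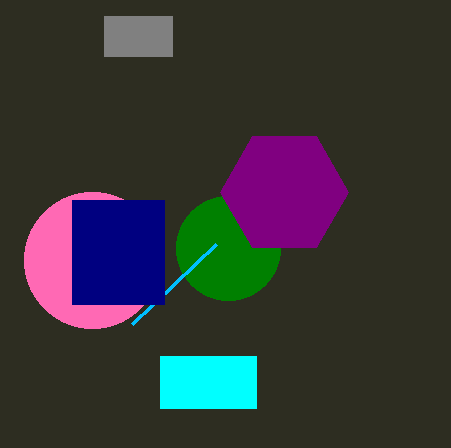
px0_1 = 160, py0_1 = 356, px1_1 = 256, py1_1 = 408, center_x_2 = 228, center_y_2 = 248, radius_2 = 52, px1_3 = 216, py1_3 = 244, py0_4 = 16, px1_4 = 172, py1_4 = 56, center_x_5 = 92, center_y_5 = 260, px0_6 = 72, py0_6 = 200, px1_6 = 164, py1_6 = 304, center_x_7 = 284, center_y_7 = 192, radius_7 = 64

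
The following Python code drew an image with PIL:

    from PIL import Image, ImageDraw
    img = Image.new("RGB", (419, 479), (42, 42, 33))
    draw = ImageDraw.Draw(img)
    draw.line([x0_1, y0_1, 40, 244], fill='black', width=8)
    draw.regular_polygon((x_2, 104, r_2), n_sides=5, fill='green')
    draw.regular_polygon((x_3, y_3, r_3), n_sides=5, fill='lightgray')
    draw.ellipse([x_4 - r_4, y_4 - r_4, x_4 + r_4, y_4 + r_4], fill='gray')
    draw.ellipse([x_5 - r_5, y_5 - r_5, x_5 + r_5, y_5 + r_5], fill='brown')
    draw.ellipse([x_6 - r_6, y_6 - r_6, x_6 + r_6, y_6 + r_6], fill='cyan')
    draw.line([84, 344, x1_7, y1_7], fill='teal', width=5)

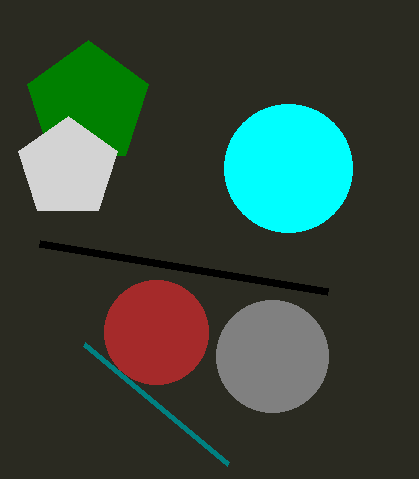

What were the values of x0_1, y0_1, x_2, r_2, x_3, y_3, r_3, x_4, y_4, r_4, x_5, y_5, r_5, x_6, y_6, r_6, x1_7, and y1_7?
x0_1 = 328, y0_1 = 292, x_2 = 88, r_2 = 64, x_3 = 68, y_3 = 168, r_3 = 52, x_4 = 272, y_4 = 356, r_4 = 56, x_5 = 156, y_5 = 332, r_5 = 52, x_6 = 288, y_6 = 168, r_6 = 64, x1_7 = 228, y1_7 = 464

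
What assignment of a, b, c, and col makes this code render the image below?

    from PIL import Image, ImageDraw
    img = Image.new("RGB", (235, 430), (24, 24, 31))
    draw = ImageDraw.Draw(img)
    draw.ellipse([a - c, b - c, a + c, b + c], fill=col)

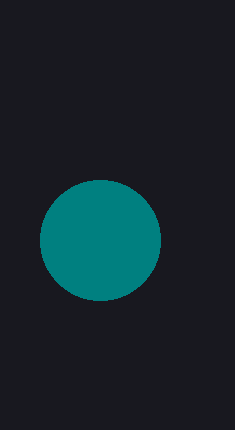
a = 100, b = 240, c = 60, col = 'teal'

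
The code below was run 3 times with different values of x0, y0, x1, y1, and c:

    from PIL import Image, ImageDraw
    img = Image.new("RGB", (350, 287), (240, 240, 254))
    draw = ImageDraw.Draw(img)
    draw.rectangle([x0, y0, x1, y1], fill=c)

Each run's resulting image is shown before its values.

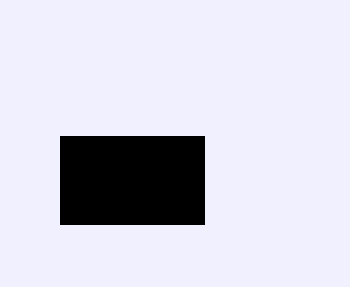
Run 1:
x0 = 60; y0 = 136; x1 = 204; y1 = 224; c = 'black'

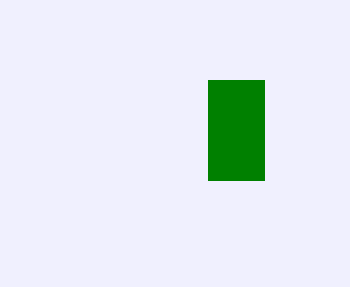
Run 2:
x0 = 208; y0 = 80; x1 = 264; y1 = 180; c = 'green'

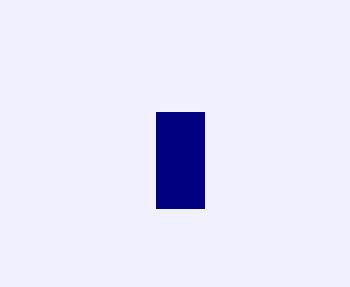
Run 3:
x0 = 156, y0 = 112, x1 = 204, y1 = 208, c = 'navy'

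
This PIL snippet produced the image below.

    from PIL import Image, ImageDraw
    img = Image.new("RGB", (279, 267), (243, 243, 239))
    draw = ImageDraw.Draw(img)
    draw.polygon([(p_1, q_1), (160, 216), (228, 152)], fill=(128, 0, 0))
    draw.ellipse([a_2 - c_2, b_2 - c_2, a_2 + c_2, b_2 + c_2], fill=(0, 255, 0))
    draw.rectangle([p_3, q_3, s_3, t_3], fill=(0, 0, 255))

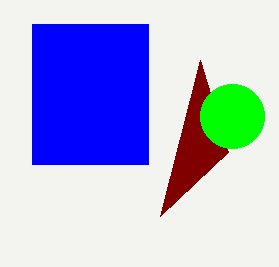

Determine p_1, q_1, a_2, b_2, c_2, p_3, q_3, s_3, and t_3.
p_1 = 200; q_1 = 60; a_2 = 232; b_2 = 116; c_2 = 32; p_3 = 32; q_3 = 24; s_3 = 148; t_3 = 164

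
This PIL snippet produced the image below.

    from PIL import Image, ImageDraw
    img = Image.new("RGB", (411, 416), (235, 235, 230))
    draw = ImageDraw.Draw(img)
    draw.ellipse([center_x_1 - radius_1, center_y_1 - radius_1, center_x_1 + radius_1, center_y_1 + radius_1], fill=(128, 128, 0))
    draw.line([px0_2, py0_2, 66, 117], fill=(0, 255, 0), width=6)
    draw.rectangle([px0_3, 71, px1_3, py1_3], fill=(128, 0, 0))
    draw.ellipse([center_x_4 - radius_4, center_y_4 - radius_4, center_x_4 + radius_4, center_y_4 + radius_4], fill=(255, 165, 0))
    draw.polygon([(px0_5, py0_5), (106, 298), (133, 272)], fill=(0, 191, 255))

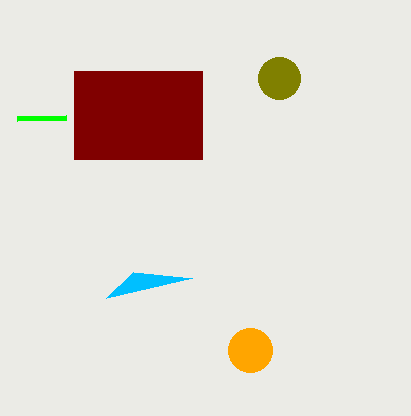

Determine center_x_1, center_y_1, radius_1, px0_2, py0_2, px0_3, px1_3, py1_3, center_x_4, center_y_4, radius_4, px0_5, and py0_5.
center_x_1 = 279
center_y_1 = 78
radius_1 = 21
px0_2 = 17
py0_2 = 118
px0_3 = 74
px1_3 = 202
py1_3 = 159
center_x_4 = 250
center_y_4 = 350
radius_4 = 22
px0_5 = 192
py0_5 = 278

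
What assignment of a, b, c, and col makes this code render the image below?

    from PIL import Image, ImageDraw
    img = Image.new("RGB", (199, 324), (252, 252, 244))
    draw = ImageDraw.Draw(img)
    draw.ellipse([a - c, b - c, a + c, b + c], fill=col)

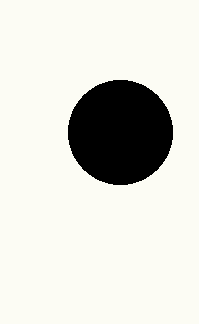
a = 120; b = 132; c = 52; col = 'black'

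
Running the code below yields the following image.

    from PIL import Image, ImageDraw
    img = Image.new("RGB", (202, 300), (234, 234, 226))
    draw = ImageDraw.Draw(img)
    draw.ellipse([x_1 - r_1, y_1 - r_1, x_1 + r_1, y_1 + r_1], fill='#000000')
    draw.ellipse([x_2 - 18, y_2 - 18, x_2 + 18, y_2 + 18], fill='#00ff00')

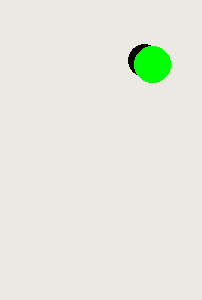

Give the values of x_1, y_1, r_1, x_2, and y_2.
x_1 = 144; y_1 = 60; r_1 = 16; x_2 = 152; y_2 = 64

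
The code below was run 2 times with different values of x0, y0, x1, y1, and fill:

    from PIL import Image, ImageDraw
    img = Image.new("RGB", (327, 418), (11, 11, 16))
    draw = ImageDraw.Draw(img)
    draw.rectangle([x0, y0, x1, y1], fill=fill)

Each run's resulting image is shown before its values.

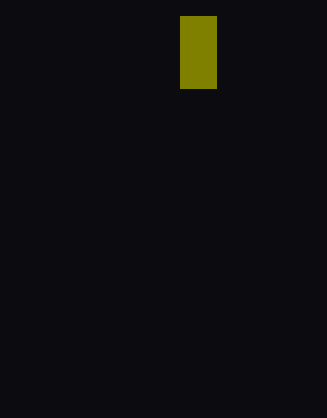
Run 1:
x0 = 180
y0 = 16
x1 = 216
y1 = 88
fill = 'olive'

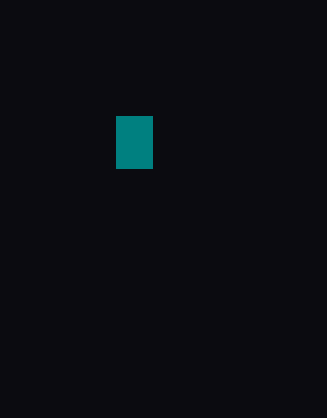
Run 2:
x0 = 116; y0 = 116; x1 = 152; y1 = 168; fill = 'teal'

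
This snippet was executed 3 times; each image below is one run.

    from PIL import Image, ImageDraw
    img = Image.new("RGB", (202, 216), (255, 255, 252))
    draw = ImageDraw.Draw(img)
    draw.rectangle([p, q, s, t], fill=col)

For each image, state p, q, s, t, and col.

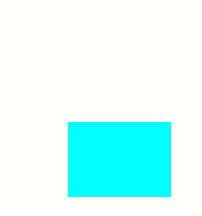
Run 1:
p = 68, q = 122, s = 170, t = 196, col = 'cyan'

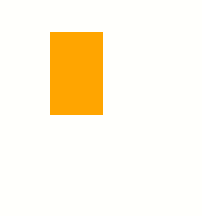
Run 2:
p = 50, q = 32, s = 102, t = 114, col = 'orange'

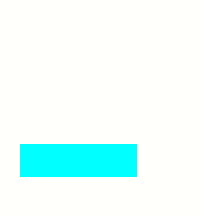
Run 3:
p = 20, q = 144, s = 136, t = 176, col = 'cyan'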